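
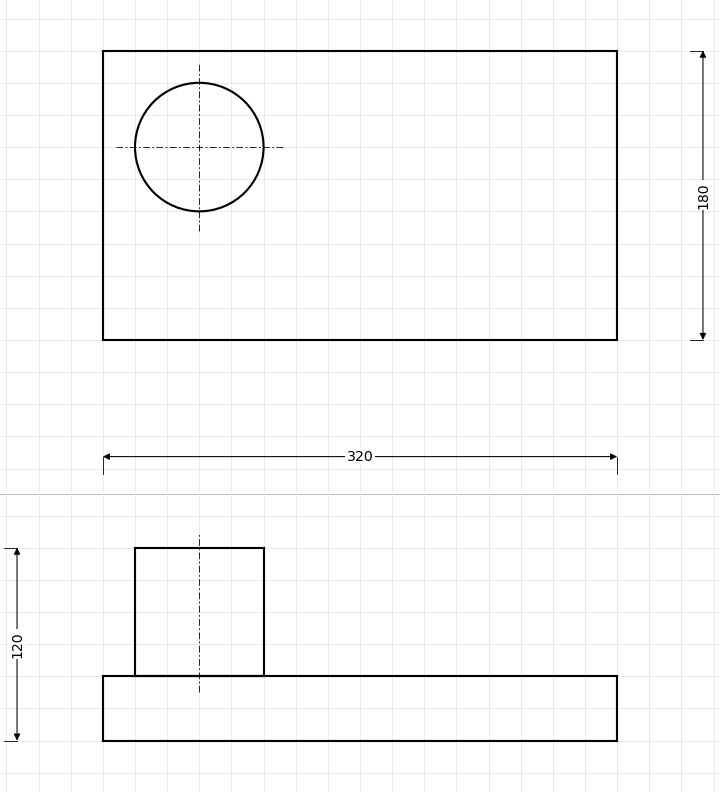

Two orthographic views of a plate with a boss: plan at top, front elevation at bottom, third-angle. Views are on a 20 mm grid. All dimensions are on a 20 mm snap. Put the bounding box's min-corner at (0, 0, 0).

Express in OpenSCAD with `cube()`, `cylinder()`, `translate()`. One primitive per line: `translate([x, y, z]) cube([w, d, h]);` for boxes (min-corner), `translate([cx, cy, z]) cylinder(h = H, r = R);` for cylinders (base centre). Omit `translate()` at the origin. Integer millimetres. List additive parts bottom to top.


cube([320, 180, 40]);
translate([60, 120, 40]) cylinder(h = 80, r = 40);


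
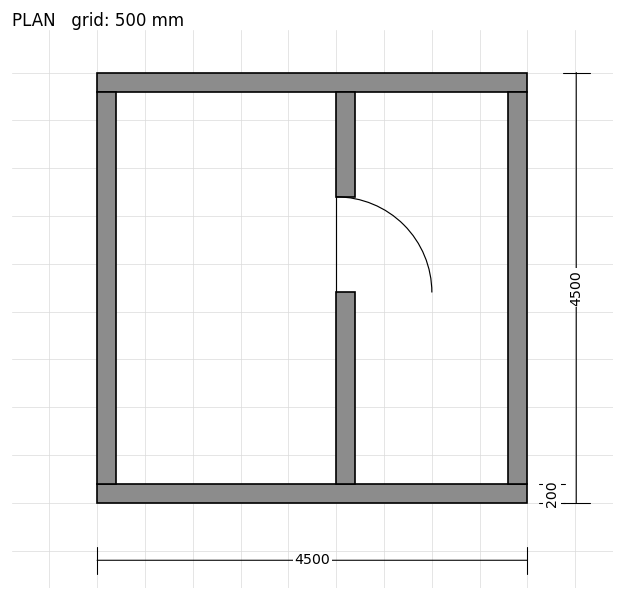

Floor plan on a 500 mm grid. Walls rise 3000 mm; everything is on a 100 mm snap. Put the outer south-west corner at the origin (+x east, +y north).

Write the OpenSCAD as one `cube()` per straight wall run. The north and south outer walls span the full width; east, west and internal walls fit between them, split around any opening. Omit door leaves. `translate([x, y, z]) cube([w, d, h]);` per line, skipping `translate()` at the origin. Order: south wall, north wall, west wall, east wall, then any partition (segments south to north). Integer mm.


cube([4500, 200, 3000]);
translate([0, 4300, 0]) cube([4500, 200, 3000]);
translate([0, 200, 0]) cube([200, 4100, 3000]);
translate([4300, 200, 0]) cube([200, 4100, 3000]);
translate([2500, 200, 0]) cube([200, 2000, 3000]);
translate([2500, 3200, 0]) cube([200, 1100, 3000]);


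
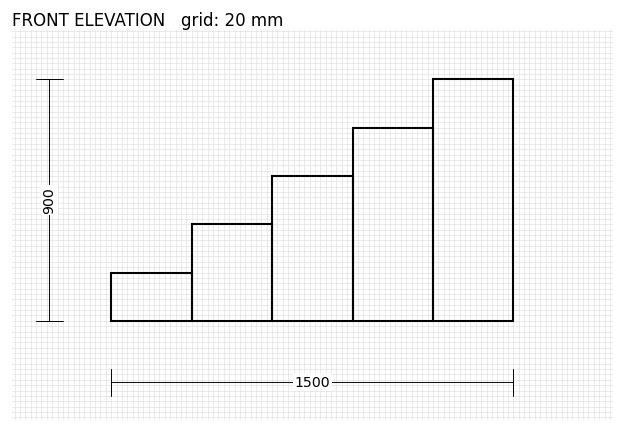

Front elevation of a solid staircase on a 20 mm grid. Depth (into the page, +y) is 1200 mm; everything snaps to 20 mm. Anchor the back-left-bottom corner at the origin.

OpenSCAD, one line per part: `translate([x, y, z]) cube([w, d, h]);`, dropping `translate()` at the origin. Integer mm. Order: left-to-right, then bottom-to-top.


cube([300, 1200, 180]);
translate([300, 0, 0]) cube([300, 1200, 360]);
translate([600, 0, 0]) cube([300, 1200, 540]);
translate([900, 0, 0]) cube([300, 1200, 720]);
translate([1200, 0, 0]) cube([300, 1200, 900]);


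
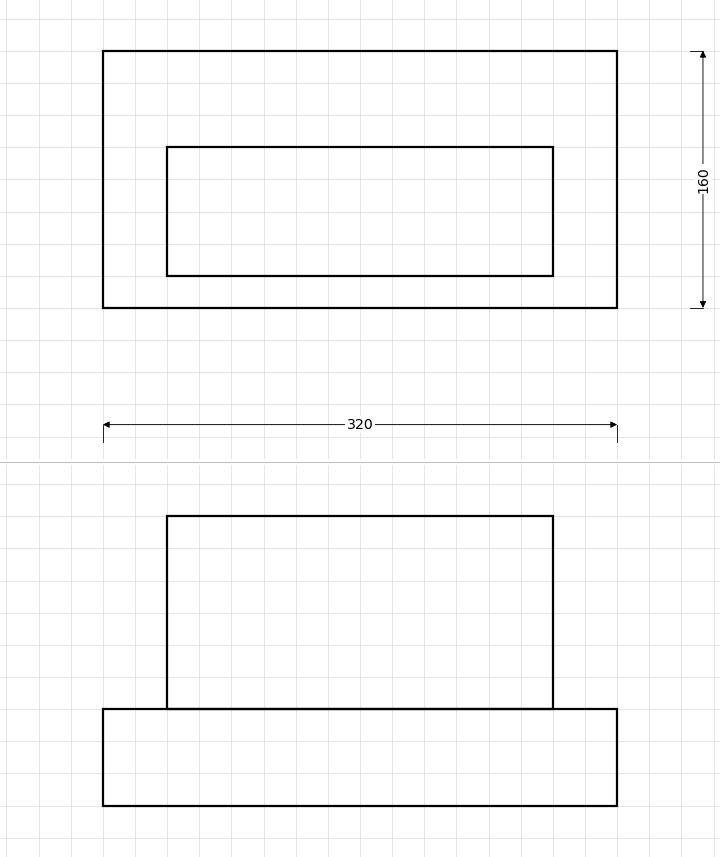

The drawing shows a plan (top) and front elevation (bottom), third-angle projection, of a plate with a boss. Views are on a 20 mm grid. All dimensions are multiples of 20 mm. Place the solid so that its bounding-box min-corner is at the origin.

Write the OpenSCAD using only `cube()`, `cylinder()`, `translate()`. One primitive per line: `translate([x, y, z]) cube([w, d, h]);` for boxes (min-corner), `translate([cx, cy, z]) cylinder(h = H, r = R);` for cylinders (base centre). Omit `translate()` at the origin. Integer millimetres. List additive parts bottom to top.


cube([320, 160, 60]);
translate([40, 20, 60]) cube([240, 80, 120]);


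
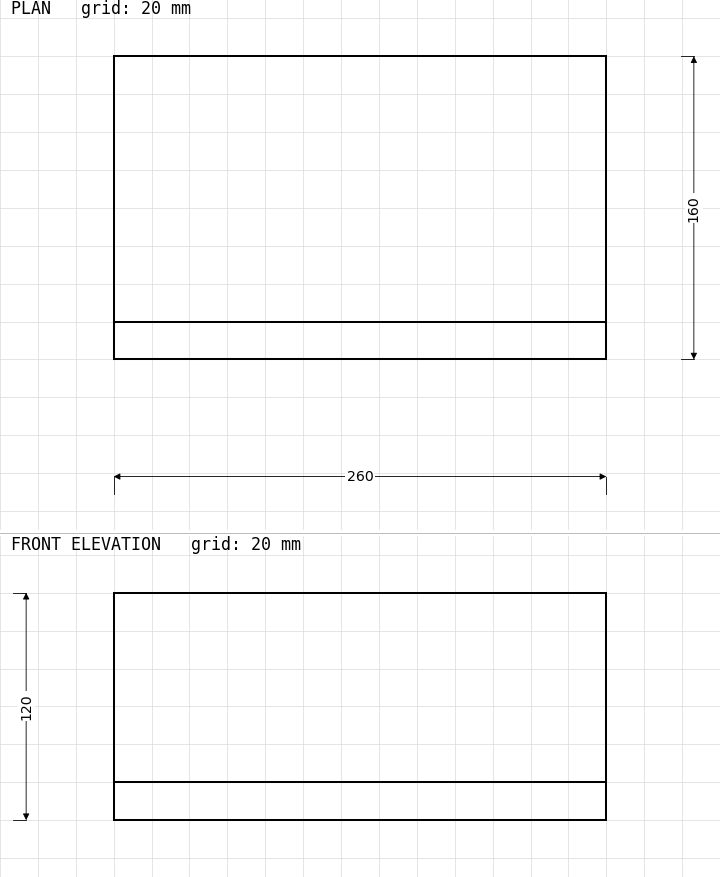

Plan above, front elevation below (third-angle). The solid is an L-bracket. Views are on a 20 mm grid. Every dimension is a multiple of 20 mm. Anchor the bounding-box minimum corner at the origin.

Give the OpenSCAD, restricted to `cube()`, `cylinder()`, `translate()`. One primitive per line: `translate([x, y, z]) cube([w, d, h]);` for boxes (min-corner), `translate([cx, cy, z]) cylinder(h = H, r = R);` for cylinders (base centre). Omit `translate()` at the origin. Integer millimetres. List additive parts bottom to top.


cube([260, 160, 20]);
translate([0, 0, 20]) cube([260, 20, 100]);


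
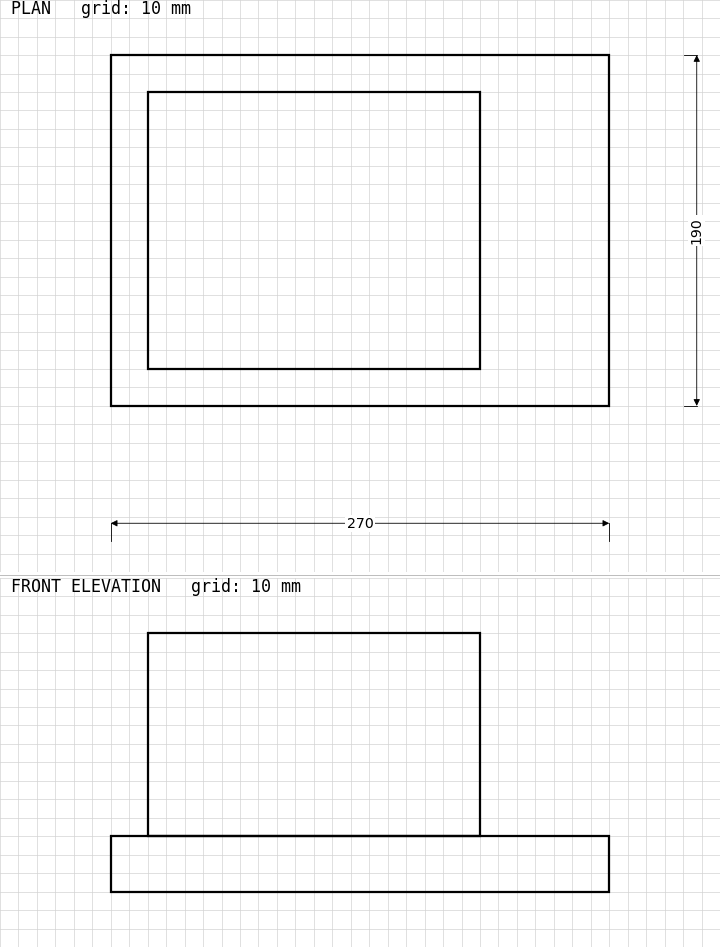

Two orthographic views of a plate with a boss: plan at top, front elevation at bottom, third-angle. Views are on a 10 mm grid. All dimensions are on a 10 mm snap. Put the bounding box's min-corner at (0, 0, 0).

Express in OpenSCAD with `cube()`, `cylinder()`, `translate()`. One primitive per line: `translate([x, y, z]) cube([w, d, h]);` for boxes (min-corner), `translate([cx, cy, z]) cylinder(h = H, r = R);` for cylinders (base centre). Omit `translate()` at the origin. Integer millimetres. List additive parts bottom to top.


cube([270, 190, 30]);
translate([20, 20, 30]) cube([180, 150, 110]);


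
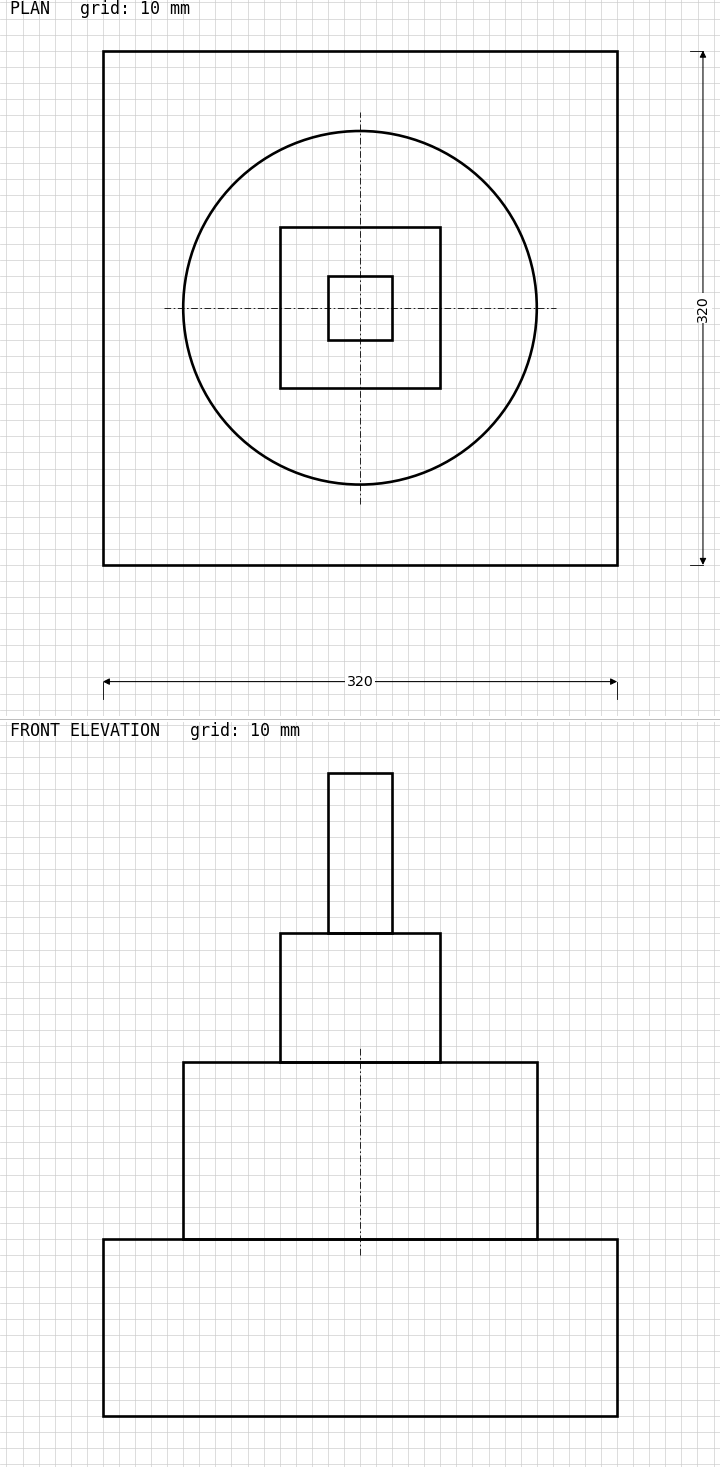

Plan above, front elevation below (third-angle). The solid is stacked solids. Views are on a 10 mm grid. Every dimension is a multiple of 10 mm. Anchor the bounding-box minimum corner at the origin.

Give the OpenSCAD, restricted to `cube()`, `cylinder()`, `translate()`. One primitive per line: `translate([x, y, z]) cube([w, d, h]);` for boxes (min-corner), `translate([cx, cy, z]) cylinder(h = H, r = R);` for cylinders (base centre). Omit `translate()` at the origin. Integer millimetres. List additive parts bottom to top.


cube([320, 320, 110]);
translate([160, 160, 110]) cylinder(h = 110, r = 110);
translate([110, 110, 220]) cube([100, 100, 80]);
translate([140, 140, 300]) cube([40, 40, 100]);


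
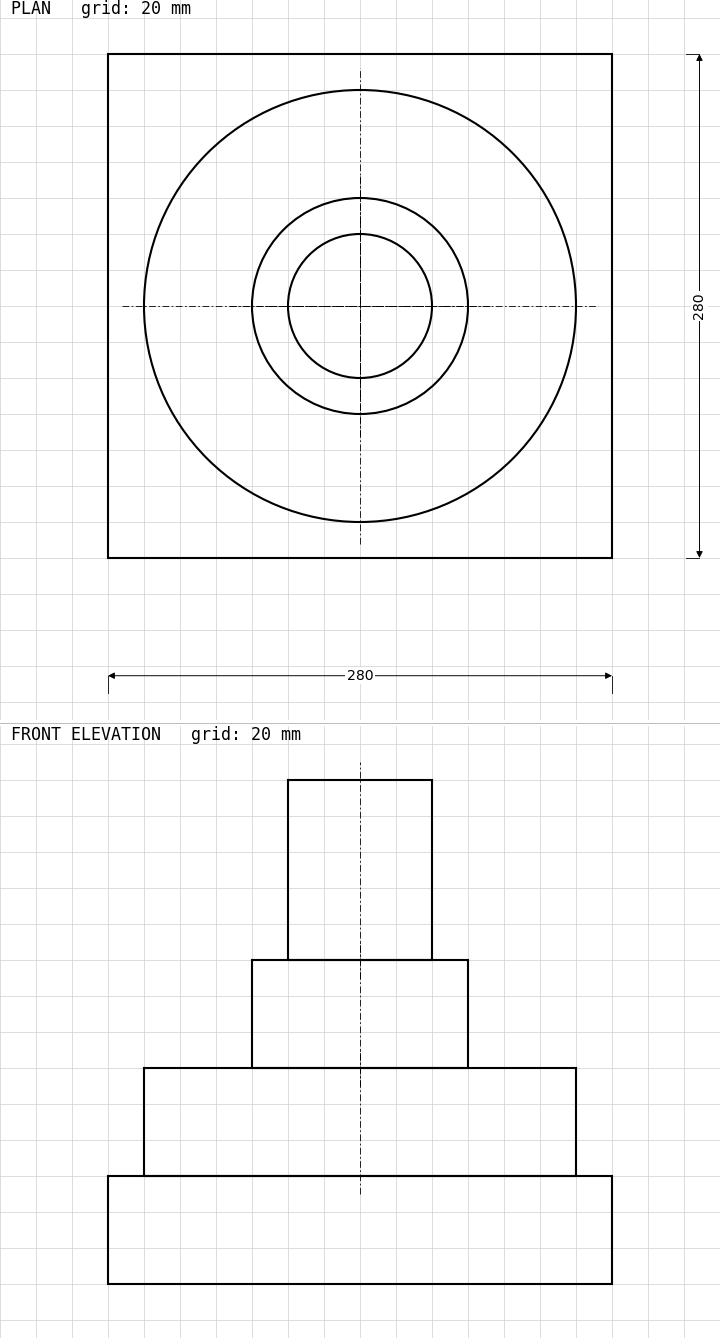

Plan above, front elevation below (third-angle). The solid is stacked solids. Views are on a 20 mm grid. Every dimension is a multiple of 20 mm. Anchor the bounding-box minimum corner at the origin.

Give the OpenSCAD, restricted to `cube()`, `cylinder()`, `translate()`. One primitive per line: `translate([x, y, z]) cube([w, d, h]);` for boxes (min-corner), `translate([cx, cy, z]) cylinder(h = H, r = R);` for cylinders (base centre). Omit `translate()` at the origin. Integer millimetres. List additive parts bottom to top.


cube([280, 280, 60]);
translate([140, 140, 60]) cylinder(h = 60, r = 120);
translate([140, 140, 120]) cylinder(h = 60, r = 60);
translate([140, 140, 180]) cylinder(h = 100, r = 40);


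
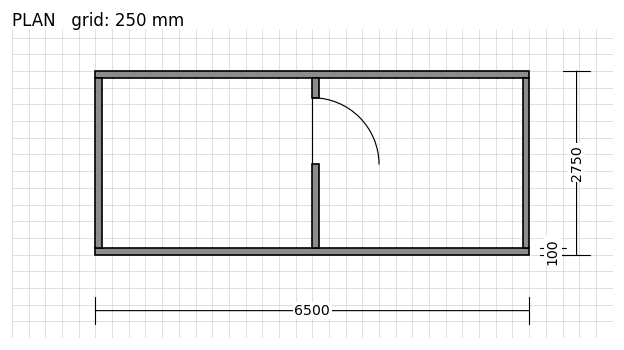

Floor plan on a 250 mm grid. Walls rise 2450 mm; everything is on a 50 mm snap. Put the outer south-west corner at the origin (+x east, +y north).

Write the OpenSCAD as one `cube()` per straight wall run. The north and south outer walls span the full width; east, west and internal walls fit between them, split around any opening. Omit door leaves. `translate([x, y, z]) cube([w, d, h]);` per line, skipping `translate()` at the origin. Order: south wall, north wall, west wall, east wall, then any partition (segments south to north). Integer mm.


cube([6500, 100, 2450]);
translate([0, 2650, 0]) cube([6500, 100, 2450]);
translate([0, 100, 0]) cube([100, 2550, 2450]);
translate([6400, 100, 0]) cube([100, 2550, 2450]);
translate([3250, 100, 0]) cube([100, 1250, 2450]);
translate([3250, 2350, 0]) cube([100, 300, 2450]);


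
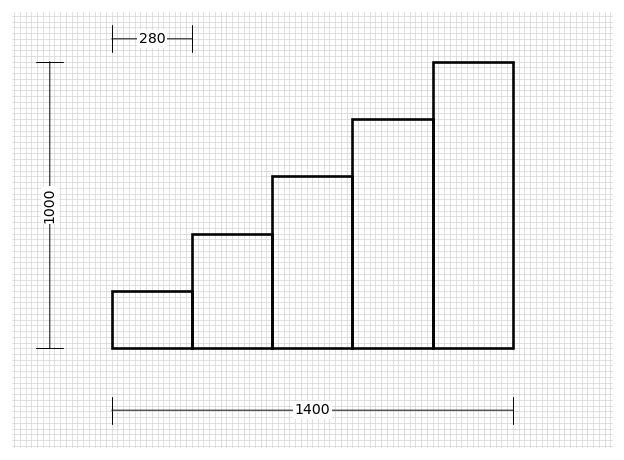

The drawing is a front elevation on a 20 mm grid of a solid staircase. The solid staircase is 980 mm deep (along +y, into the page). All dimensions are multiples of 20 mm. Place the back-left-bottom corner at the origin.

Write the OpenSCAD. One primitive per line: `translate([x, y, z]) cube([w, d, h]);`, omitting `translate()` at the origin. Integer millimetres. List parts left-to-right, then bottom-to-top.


cube([280, 980, 200]);
translate([280, 0, 0]) cube([280, 980, 400]);
translate([560, 0, 0]) cube([280, 980, 600]);
translate([840, 0, 0]) cube([280, 980, 800]);
translate([1120, 0, 0]) cube([280, 980, 1000]);


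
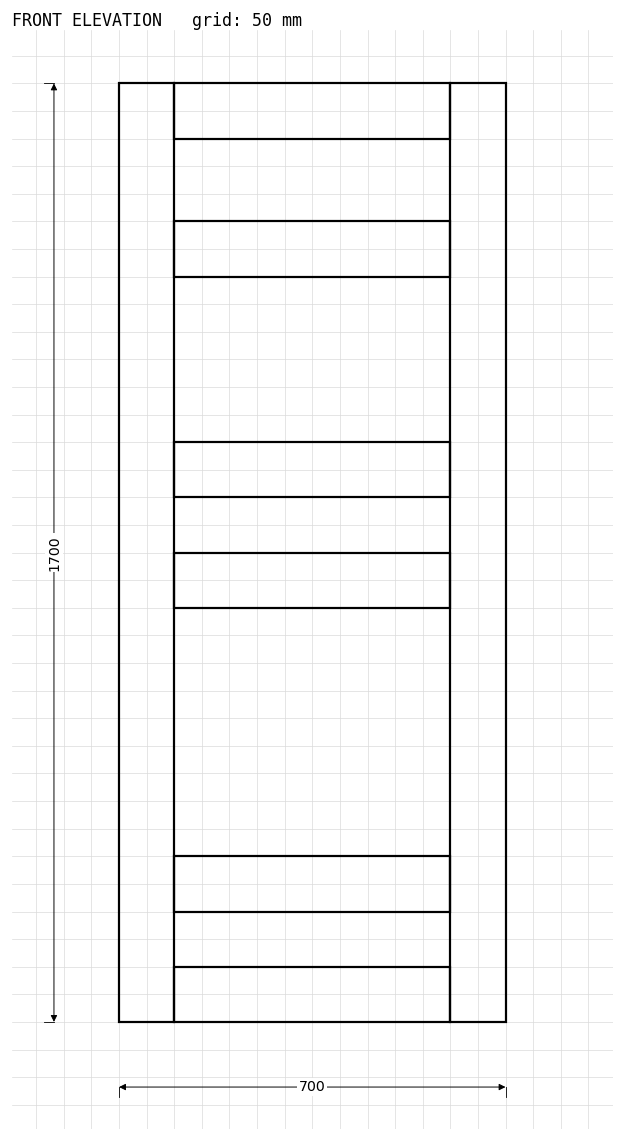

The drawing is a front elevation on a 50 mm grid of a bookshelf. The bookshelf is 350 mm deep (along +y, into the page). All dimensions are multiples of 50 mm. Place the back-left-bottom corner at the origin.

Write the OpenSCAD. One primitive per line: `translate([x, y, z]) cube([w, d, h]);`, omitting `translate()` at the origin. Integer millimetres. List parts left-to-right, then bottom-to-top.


cube([100, 350, 1700]);
translate([100, 0, 0]) cube([500, 350, 100]);
translate([100, 0, 200]) cube([500, 350, 100]);
translate([100, 0, 750]) cube([500, 350, 100]);
translate([100, 0, 950]) cube([500, 350, 100]);
translate([100, 0, 1350]) cube([500, 350, 100]);
translate([100, 0, 1600]) cube([500, 350, 100]);
translate([600, 0, 0]) cube([100, 350, 1700]);


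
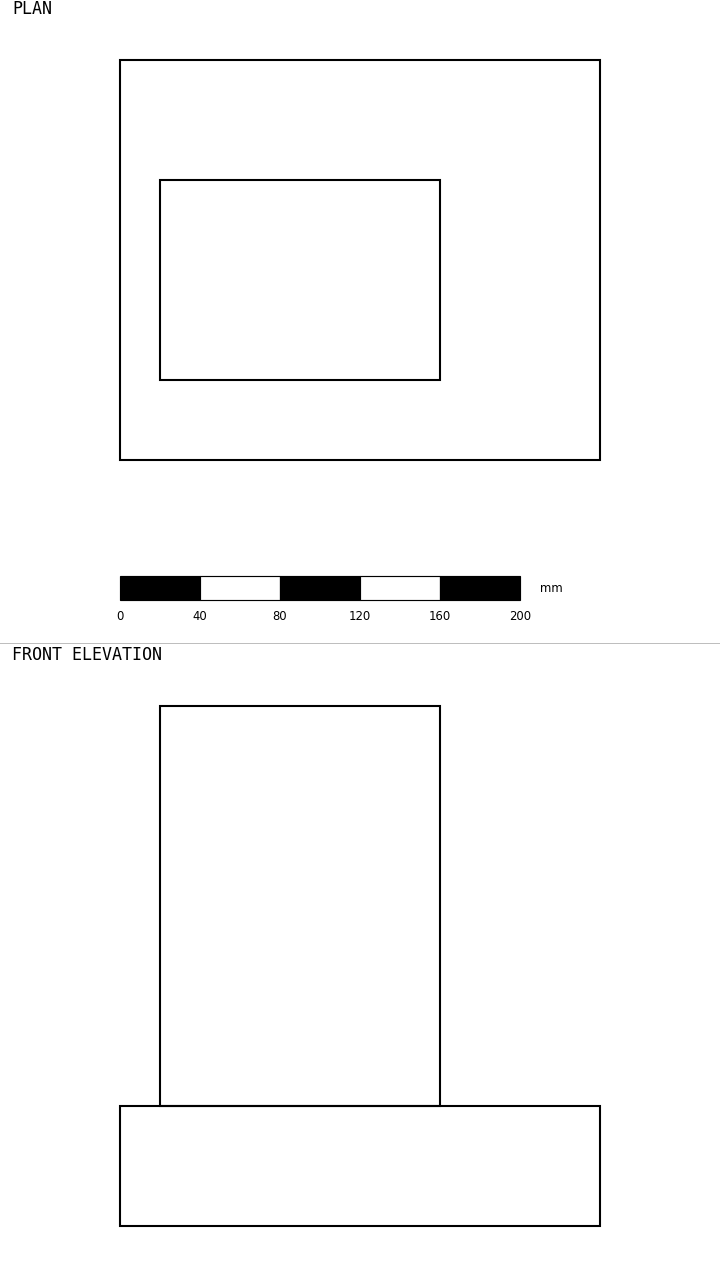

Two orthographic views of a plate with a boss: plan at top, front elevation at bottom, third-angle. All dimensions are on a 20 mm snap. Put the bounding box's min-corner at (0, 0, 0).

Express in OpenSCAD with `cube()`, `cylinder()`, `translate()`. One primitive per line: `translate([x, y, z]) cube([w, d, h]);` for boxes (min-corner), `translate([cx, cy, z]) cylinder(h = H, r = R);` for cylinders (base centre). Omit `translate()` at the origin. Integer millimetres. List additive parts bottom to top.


cube([240, 200, 60]);
translate([20, 40, 60]) cube([140, 100, 200]);


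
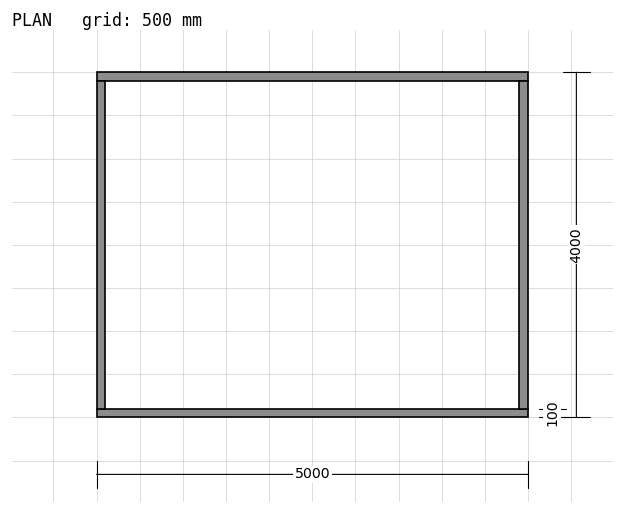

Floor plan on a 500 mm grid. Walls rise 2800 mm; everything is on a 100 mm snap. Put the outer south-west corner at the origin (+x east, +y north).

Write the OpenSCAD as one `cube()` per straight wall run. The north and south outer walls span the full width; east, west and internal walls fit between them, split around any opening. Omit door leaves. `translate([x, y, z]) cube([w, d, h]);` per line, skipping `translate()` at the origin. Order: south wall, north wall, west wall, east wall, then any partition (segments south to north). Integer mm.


cube([5000, 100, 2800]);
translate([0, 3900, 0]) cube([5000, 100, 2800]);
translate([0, 100, 0]) cube([100, 3800, 2800]);
translate([4900, 100, 0]) cube([100, 3800, 2800]);


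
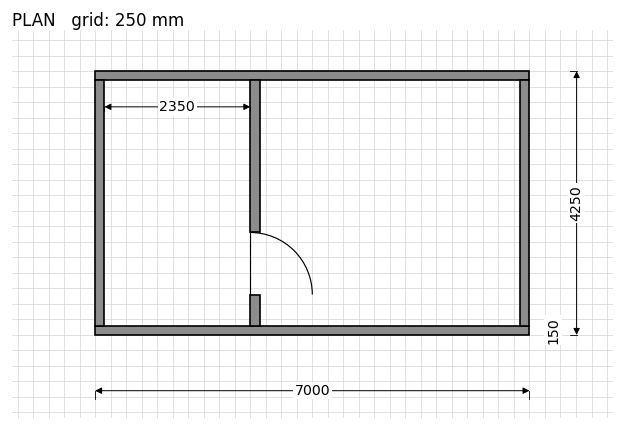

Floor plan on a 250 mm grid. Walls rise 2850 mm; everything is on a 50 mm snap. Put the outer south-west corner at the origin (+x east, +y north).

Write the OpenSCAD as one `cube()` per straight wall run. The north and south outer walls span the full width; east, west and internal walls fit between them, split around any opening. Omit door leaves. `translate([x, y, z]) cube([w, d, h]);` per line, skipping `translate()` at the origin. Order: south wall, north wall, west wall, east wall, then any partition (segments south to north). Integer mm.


cube([7000, 150, 2850]);
translate([0, 4100, 0]) cube([7000, 150, 2850]);
translate([0, 150, 0]) cube([150, 3950, 2850]);
translate([6850, 150, 0]) cube([150, 3950, 2850]);
translate([2500, 150, 0]) cube([150, 500, 2850]);
translate([2500, 1650, 0]) cube([150, 2450, 2850]);


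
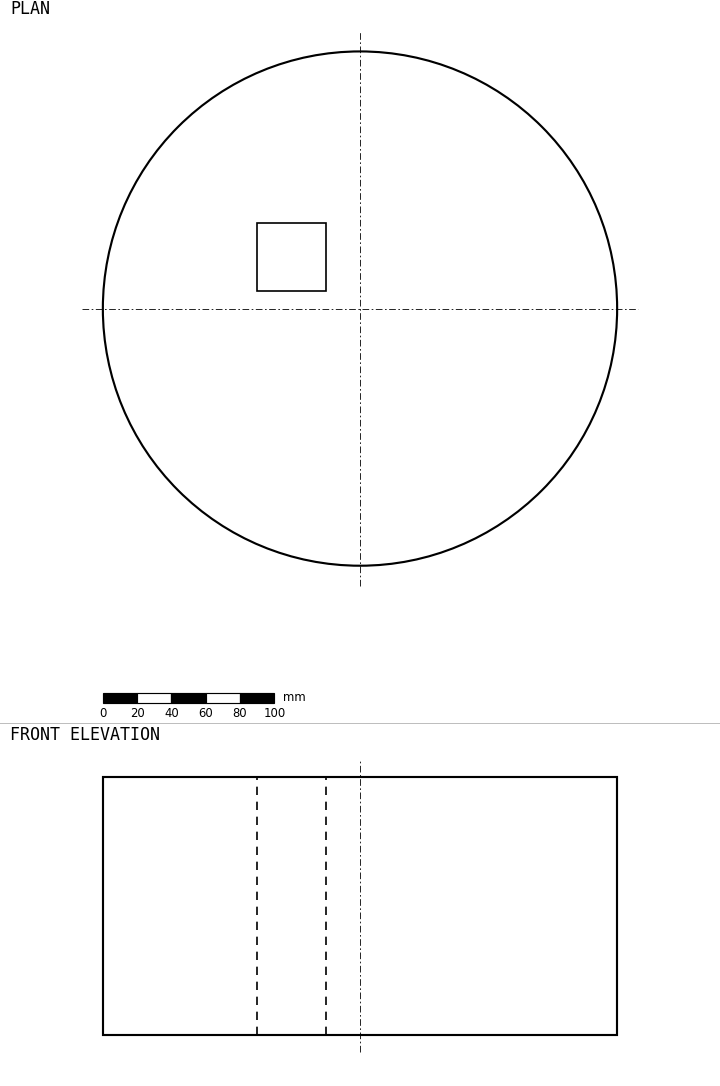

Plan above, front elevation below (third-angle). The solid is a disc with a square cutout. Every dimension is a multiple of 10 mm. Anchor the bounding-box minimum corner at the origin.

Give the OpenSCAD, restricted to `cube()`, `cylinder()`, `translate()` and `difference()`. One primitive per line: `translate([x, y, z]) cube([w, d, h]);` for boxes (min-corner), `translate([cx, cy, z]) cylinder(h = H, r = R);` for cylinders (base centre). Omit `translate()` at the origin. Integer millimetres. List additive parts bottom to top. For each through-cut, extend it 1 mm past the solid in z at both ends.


difference() {
  translate([150, 150, 0]) cylinder(h = 150, r = 150);
  translate([90, 160, -1]) cube([40, 40, 152]);
}


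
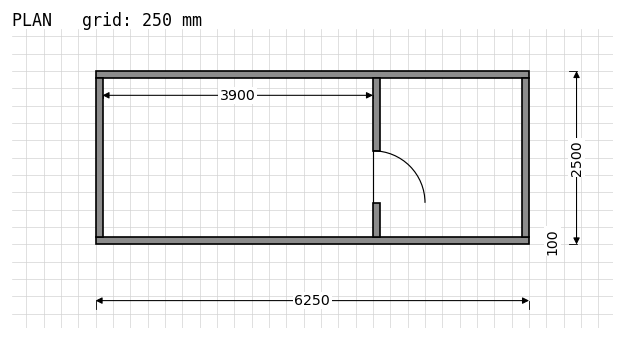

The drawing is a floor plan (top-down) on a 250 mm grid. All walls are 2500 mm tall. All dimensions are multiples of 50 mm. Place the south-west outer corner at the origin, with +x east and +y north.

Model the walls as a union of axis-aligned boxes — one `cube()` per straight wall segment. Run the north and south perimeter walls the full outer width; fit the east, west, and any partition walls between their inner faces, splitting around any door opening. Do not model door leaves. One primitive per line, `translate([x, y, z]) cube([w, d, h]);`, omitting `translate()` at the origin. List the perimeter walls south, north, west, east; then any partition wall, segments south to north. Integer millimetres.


cube([6250, 100, 2500]);
translate([0, 2400, 0]) cube([6250, 100, 2500]);
translate([0, 100, 0]) cube([100, 2300, 2500]);
translate([6150, 100, 0]) cube([100, 2300, 2500]);
translate([4000, 100, 0]) cube([100, 500, 2500]);
translate([4000, 1350, 0]) cube([100, 1050, 2500]);


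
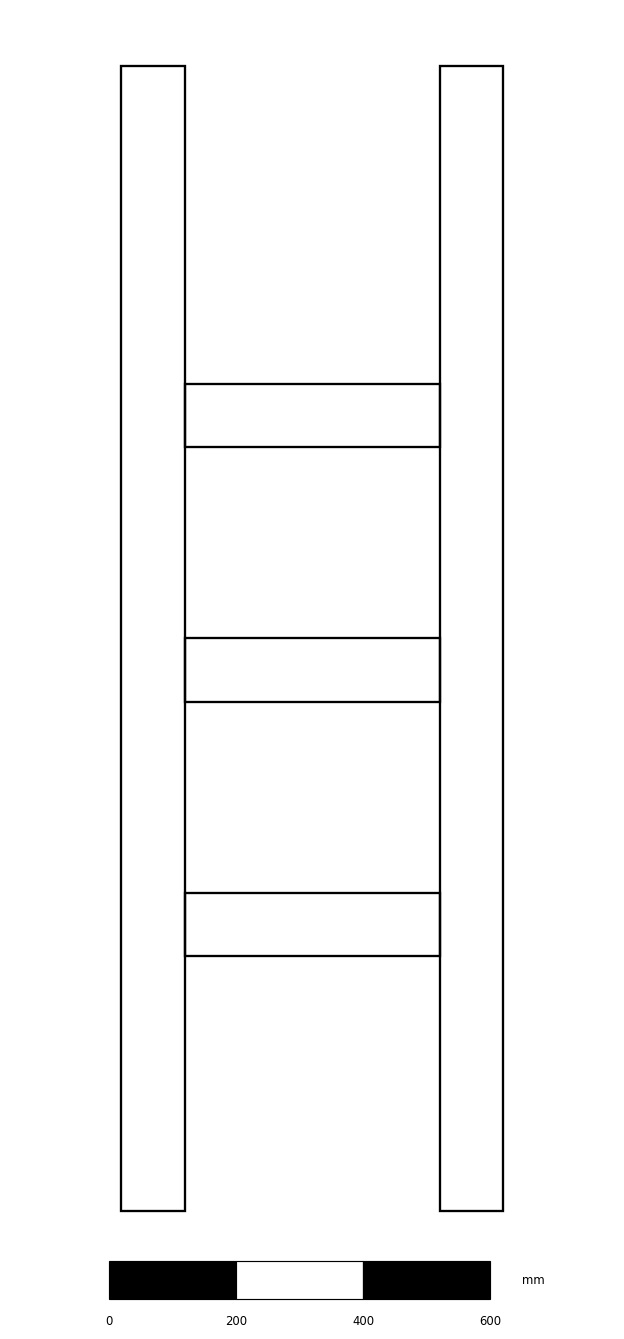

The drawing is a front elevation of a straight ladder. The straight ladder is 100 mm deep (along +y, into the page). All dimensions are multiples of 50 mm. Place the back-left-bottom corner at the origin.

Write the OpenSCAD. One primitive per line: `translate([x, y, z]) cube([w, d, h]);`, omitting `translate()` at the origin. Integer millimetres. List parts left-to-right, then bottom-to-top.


cube([100, 100, 1800]);
translate([100, 0, 400]) cube([400, 100, 100]);
translate([100, 0, 800]) cube([400, 100, 100]);
translate([100, 0, 1200]) cube([400, 100, 100]);
translate([500, 0, 0]) cube([100, 100, 1800]);


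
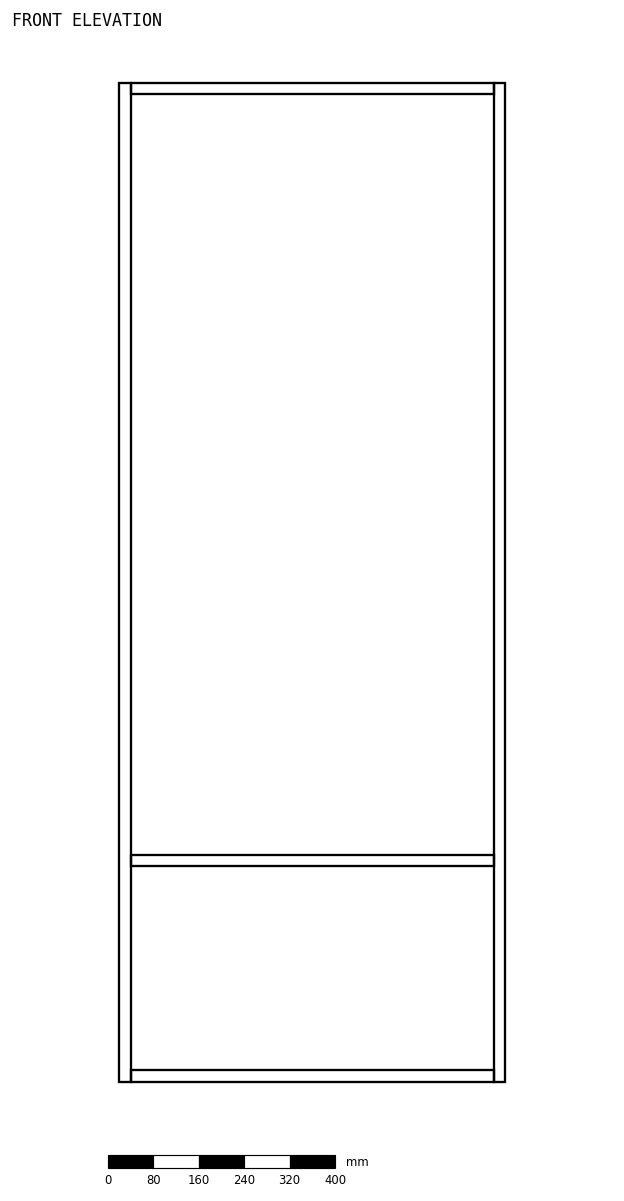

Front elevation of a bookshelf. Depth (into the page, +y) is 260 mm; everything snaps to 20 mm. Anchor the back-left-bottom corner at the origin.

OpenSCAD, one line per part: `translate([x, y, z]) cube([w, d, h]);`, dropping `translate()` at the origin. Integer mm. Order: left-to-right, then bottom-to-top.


cube([20, 260, 1760]);
translate([20, 0, 0]) cube([640, 260, 20]);
translate([20, 0, 380]) cube([640, 260, 20]);
translate([20, 0, 1740]) cube([640, 260, 20]);
translate([660, 0, 0]) cube([20, 260, 1760]);


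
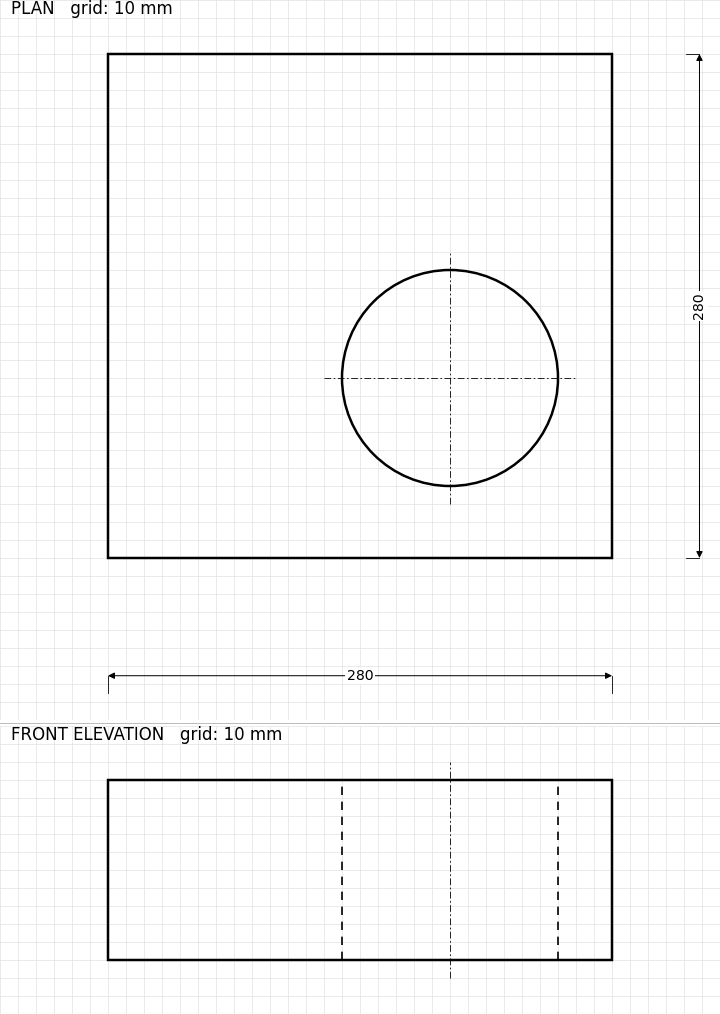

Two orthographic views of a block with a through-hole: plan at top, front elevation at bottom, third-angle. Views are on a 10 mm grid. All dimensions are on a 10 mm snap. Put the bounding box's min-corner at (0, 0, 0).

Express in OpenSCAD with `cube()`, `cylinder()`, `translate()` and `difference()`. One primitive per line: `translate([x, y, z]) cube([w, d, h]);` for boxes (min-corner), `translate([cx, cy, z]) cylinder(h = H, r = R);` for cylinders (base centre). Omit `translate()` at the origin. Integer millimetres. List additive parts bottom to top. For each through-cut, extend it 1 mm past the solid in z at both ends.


difference() {
  cube([280, 280, 100]);
  translate([190, 100, -1]) cylinder(h = 102, r = 60);
}


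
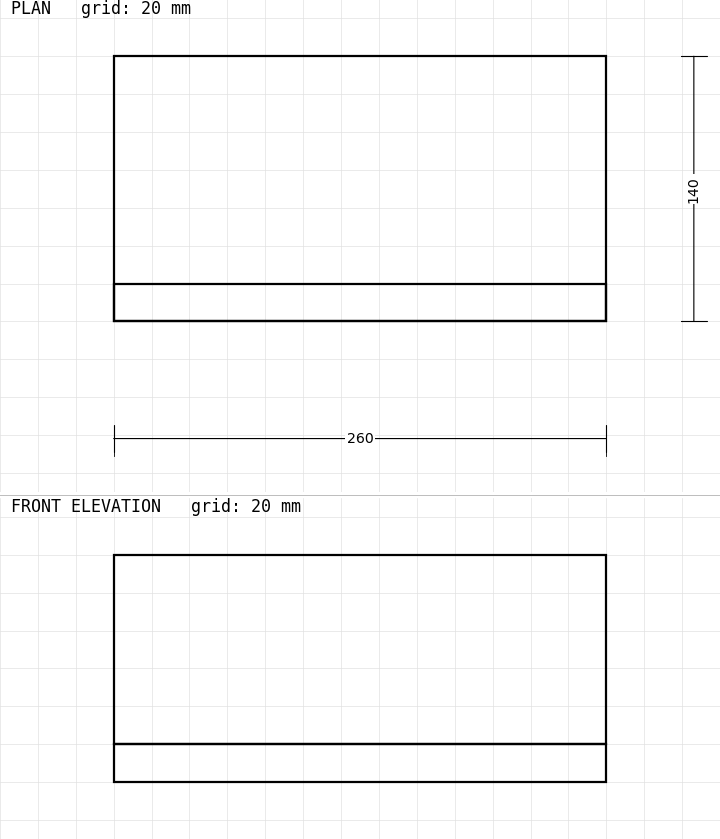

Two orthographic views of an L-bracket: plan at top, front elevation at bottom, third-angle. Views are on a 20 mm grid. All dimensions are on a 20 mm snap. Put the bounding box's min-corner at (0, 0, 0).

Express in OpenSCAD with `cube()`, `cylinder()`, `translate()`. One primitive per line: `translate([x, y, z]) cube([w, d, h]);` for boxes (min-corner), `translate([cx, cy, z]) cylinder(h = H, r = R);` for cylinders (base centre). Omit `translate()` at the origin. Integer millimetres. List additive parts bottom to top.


cube([260, 140, 20]);
translate([0, 0, 20]) cube([260, 20, 100]);


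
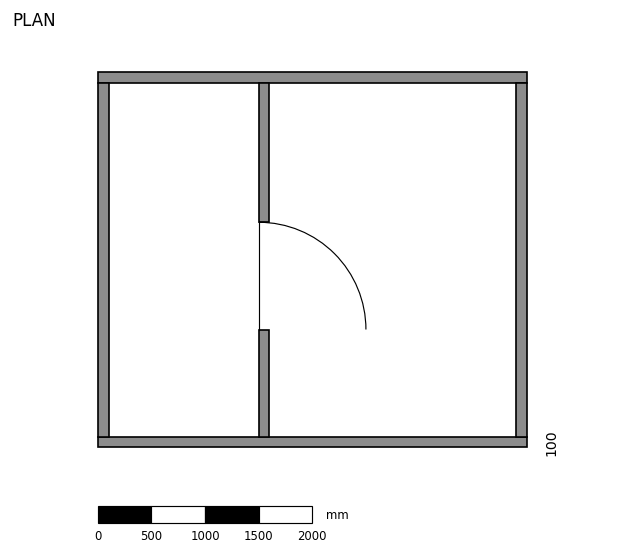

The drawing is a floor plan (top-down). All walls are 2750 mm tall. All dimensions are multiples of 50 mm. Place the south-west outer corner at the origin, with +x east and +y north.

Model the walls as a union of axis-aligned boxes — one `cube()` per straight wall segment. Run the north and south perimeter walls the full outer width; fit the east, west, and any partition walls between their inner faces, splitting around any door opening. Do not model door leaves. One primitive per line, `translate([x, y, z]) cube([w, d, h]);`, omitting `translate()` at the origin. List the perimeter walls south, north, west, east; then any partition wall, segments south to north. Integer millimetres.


cube([4000, 100, 2750]);
translate([0, 3400, 0]) cube([4000, 100, 2750]);
translate([0, 100, 0]) cube([100, 3300, 2750]);
translate([3900, 100, 0]) cube([100, 3300, 2750]);
translate([1500, 100, 0]) cube([100, 1000, 2750]);
translate([1500, 2100, 0]) cube([100, 1300, 2750]);


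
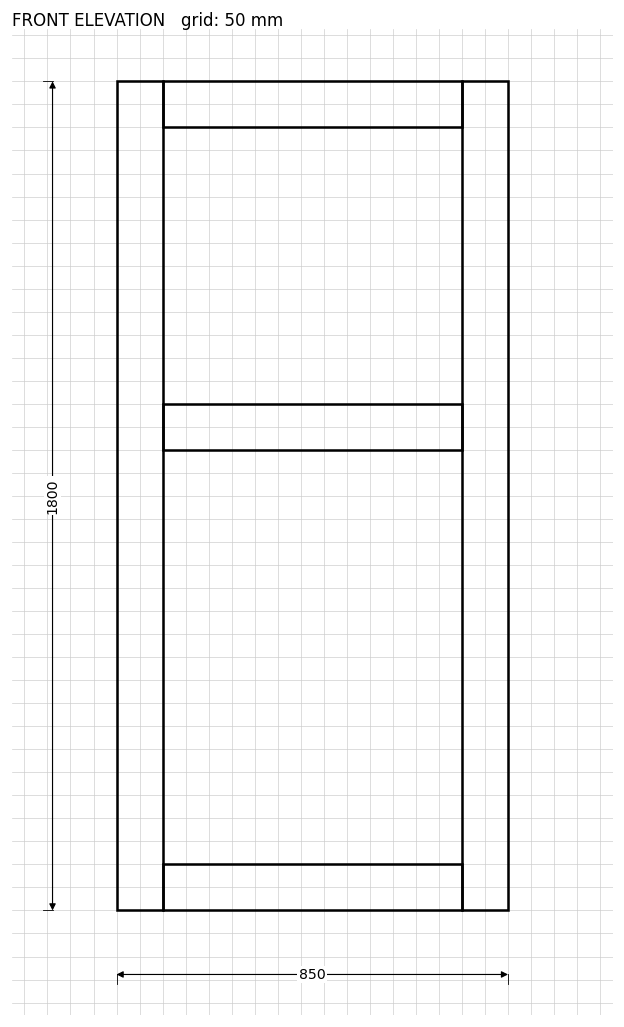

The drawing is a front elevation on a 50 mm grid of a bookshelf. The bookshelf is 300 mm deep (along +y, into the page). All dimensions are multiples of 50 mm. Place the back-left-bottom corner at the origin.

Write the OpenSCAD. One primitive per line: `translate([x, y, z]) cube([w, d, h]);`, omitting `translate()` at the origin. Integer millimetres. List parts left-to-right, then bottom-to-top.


cube([100, 300, 1800]);
translate([100, 0, 0]) cube([650, 300, 100]);
translate([100, 0, 1000]) cube([650, 300, 100]);
translate([100, 0, 1700]) cube([650, 300, 100]);
translate([750, 0, 0]) cube([100, 300, 1800]);


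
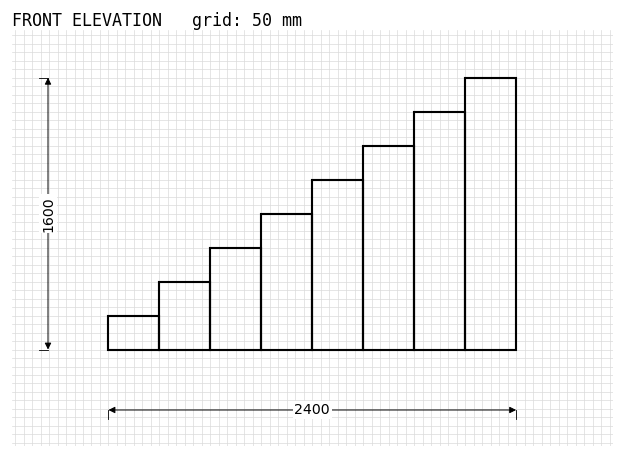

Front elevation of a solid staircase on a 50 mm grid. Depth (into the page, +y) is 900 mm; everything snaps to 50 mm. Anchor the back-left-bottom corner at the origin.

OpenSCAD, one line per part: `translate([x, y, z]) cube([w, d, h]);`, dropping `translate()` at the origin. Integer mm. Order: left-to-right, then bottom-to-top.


cube([300, 900, 200]);
translate([300, 0, 0]) cube([300, 900, 400]);
translate([600, 0, 0]) cube([300, 900, 600]);
translate([900, 0, 0]) cube([300, 900, 800]);
translate([1200, 0, 0]) cube([300, 900, 1000]);
translate([1500, 0, 0]) cube([300, 900, 1200]);
translate([1800, 0, 0]) cube([300, 900, 1400]);
translate([2100, 0, 0]) cube([300, 900, 1600]);


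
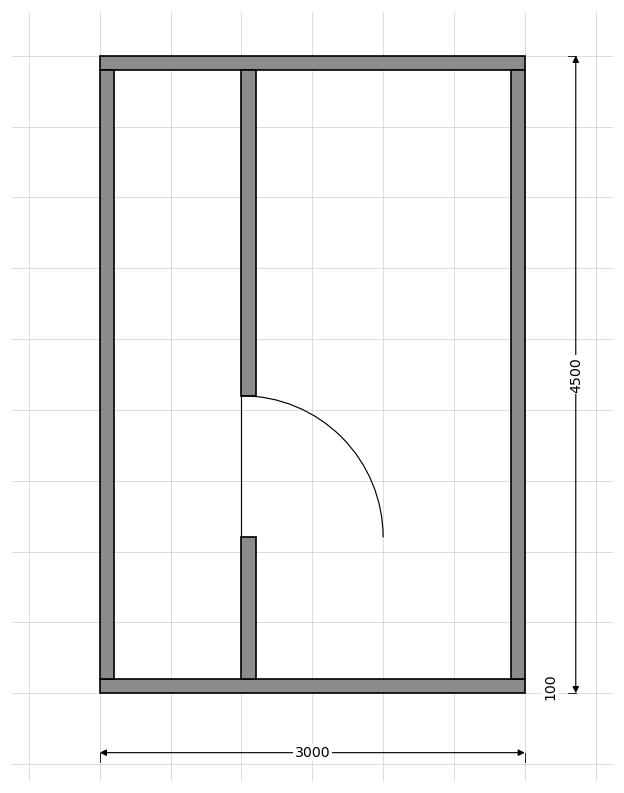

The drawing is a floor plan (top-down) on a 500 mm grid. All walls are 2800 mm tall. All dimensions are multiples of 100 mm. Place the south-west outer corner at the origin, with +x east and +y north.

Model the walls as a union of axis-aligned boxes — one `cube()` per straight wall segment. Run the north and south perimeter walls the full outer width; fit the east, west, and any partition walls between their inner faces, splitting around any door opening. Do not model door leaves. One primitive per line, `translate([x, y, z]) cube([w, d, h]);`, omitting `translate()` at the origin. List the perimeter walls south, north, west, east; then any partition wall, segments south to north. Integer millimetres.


cube([3000, 100, 2800]);
translate([0, 4400, 0]) cube([3000, 100, 2800]);
translate([0, 100, 0]) cube([100, 4300, 2800]);
translate([2900, 100, 0]) cube([100, 4300, 2800]);
translate([1000, 100, 0]) cube([100, 1000, 2800]);
translate([1000, 2100, 0]) cube([100, 2300, 2800]);


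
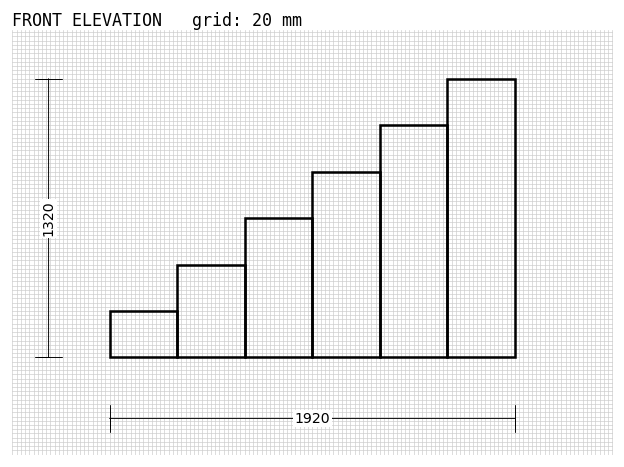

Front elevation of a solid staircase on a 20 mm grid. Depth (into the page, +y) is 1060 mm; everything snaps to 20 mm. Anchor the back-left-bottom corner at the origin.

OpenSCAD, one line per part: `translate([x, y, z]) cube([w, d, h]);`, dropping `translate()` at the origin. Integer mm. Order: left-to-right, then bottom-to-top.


cube([320, 1060, 220]);
translate([320, 0, 0]) cube([320, 1060, 440]);
translate([640, 0, 0]) cube([320, 1060, 660]);
translate([960, 0, 0]) cube([320, 1060, 880]);
translate([1280, 0, 0]) cube([320, 1060, 1100]);
translate([1600, 0, 0]) cube([320, 1060, 1320]);


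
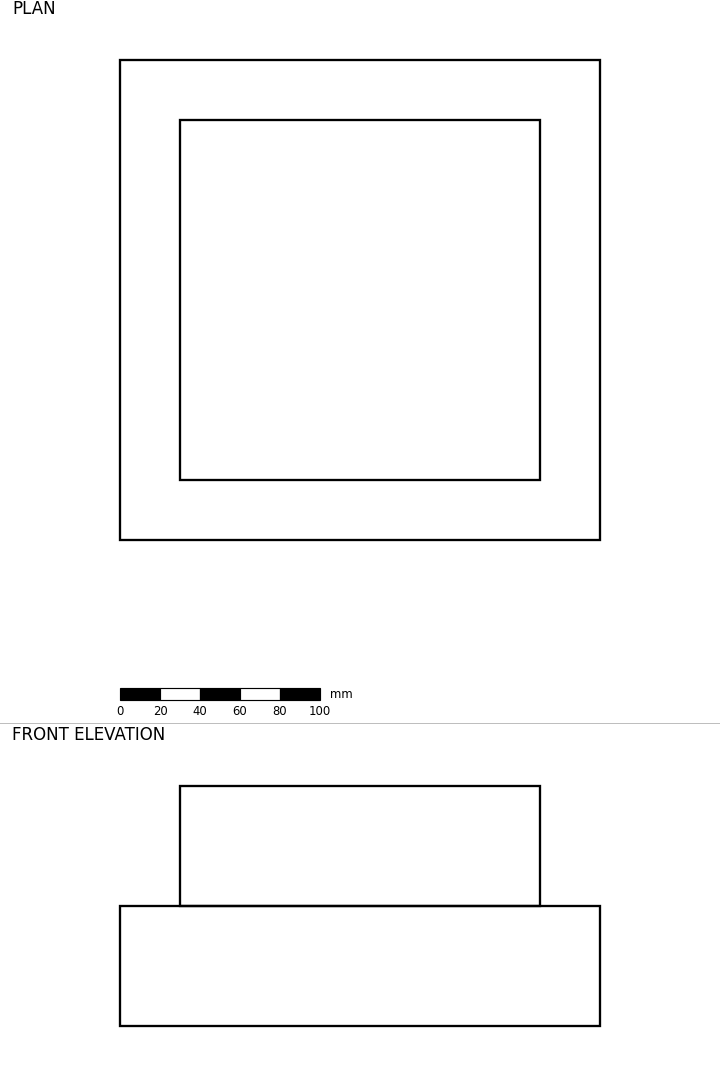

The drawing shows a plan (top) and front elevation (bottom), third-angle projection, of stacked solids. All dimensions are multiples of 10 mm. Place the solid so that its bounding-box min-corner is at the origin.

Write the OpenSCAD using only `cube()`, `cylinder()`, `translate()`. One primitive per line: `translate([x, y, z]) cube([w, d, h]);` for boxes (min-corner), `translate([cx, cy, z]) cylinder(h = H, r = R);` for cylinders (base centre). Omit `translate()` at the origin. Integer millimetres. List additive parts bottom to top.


cube([240, 240, 60]);
translate([30, 30, 60]) cube([180, 180, 60]);


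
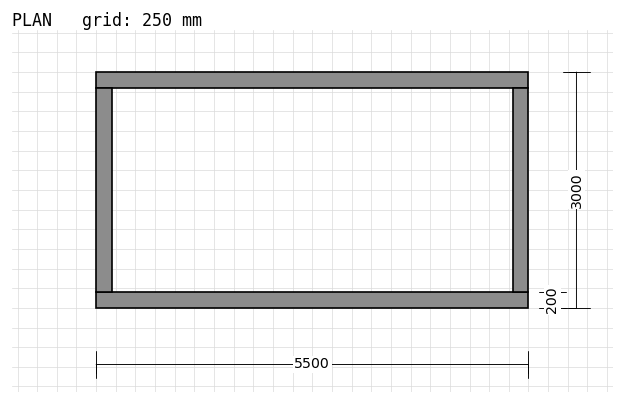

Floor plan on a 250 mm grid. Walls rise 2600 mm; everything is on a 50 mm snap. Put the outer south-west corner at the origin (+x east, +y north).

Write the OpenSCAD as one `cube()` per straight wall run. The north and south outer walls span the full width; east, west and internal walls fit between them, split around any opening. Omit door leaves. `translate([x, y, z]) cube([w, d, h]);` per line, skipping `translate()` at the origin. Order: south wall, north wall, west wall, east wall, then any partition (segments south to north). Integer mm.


cube([5500, 200, 2600]);
translate([0, 2800, 0]) cube([5500, 200, 2600]);
translate([0, 200, 0]) cube([200, 2600, 2600]);
translate([5300, 200, 0]) cube([200, 2600, 2600]);


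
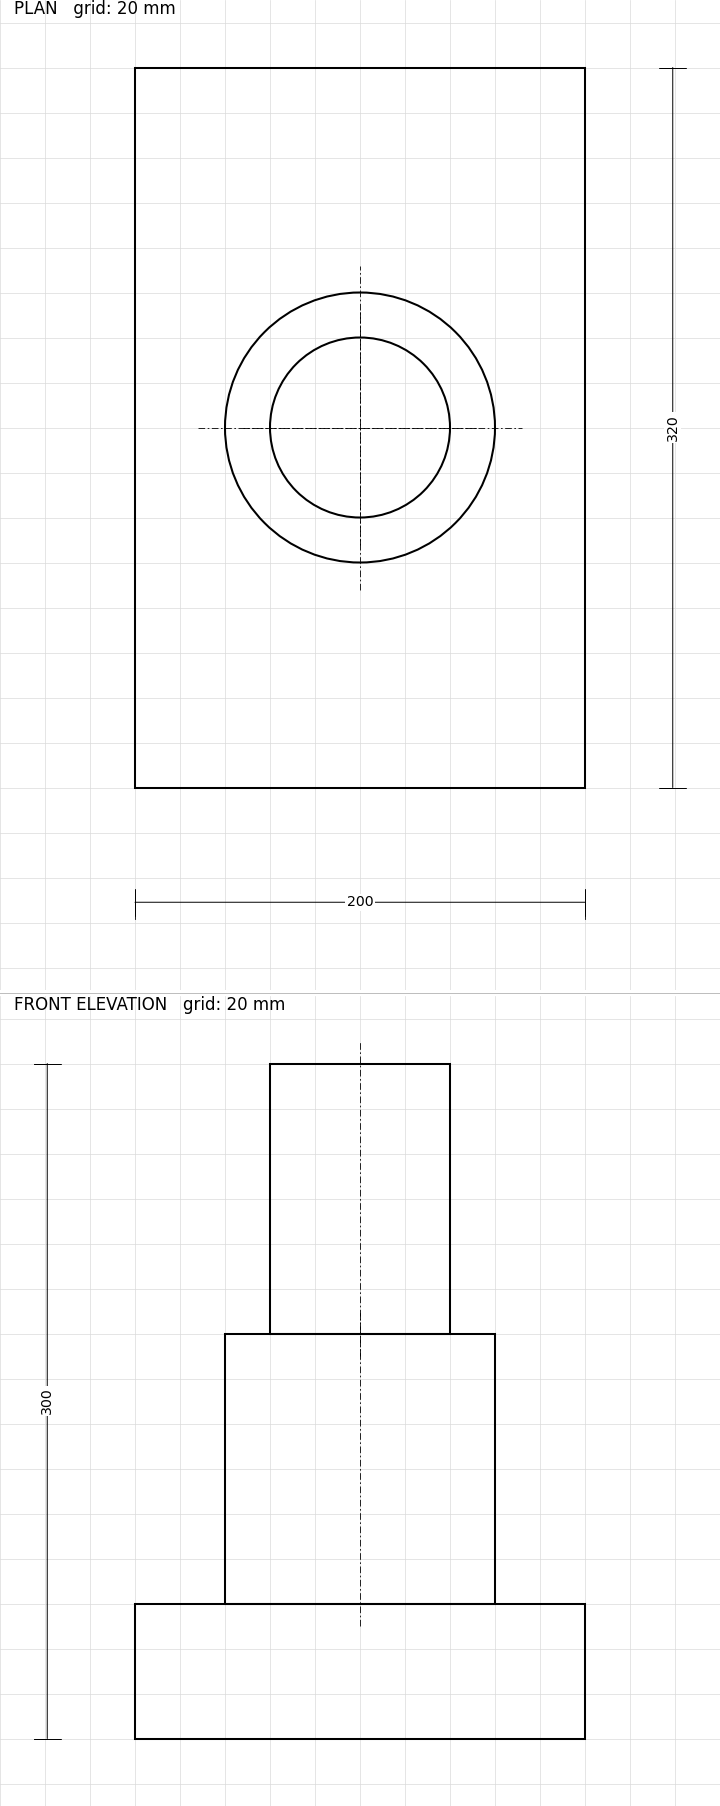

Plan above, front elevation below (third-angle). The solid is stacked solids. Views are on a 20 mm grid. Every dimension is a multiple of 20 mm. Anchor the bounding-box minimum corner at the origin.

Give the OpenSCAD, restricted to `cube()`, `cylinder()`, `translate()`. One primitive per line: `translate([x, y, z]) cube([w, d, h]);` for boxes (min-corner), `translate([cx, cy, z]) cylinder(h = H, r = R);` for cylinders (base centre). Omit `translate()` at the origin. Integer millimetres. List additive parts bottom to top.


cube([200, 320, 60]);
translate([100, 160, 60]) cylinder(h = 120, r = 60);
translate([100, 160, 180]) cylinder(h = 120, r = 40);


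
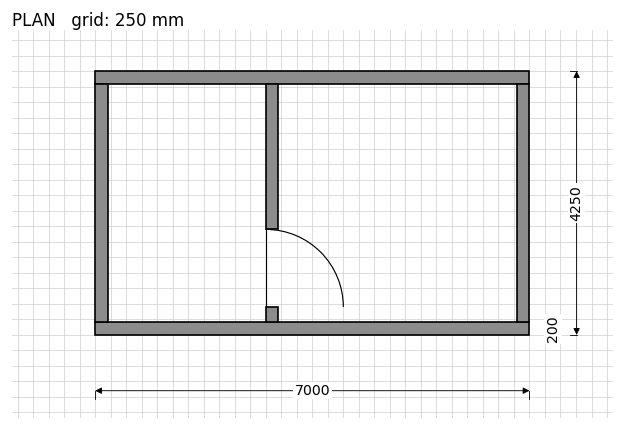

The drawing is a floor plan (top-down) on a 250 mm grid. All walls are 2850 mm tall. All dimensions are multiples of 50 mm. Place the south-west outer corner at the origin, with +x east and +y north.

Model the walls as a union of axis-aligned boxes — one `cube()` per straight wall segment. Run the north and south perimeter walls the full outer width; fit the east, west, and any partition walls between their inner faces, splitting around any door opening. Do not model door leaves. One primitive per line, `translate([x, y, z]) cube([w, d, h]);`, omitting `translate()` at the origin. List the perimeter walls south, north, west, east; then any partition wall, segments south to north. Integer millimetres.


cube([7000, 200, 2850]);
translate([0, 4050, 0]) cube([7000, 200, 2850]);
translate([0, 200, 0]) cube([200, 3850, 2850]);
translate([6800, 200, 0]) cube([200, 3850, 2850]);
translate([2750, 200, 0]) cube([200, 250, 2850]);
translate([2750, 1700, 0]) cube([200, 2350, 2850]);


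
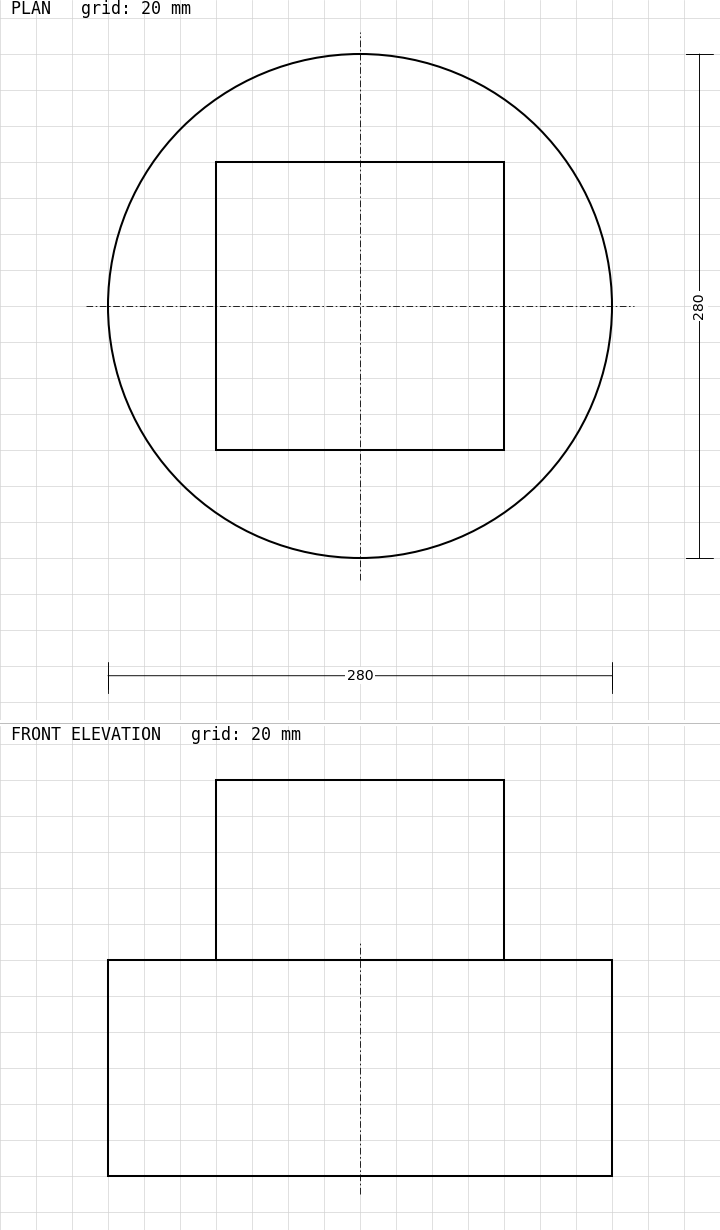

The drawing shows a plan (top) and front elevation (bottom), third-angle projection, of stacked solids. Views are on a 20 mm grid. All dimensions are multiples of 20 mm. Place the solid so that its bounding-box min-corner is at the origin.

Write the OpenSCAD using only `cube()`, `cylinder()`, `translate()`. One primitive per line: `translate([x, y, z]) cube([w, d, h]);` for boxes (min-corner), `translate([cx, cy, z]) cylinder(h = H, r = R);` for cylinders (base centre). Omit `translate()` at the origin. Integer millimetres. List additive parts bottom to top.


translate([140, 140, 0]) cylinder(h = 120, r = 140);
translate([60, 60, 120]) cube([160, 160, 100]);


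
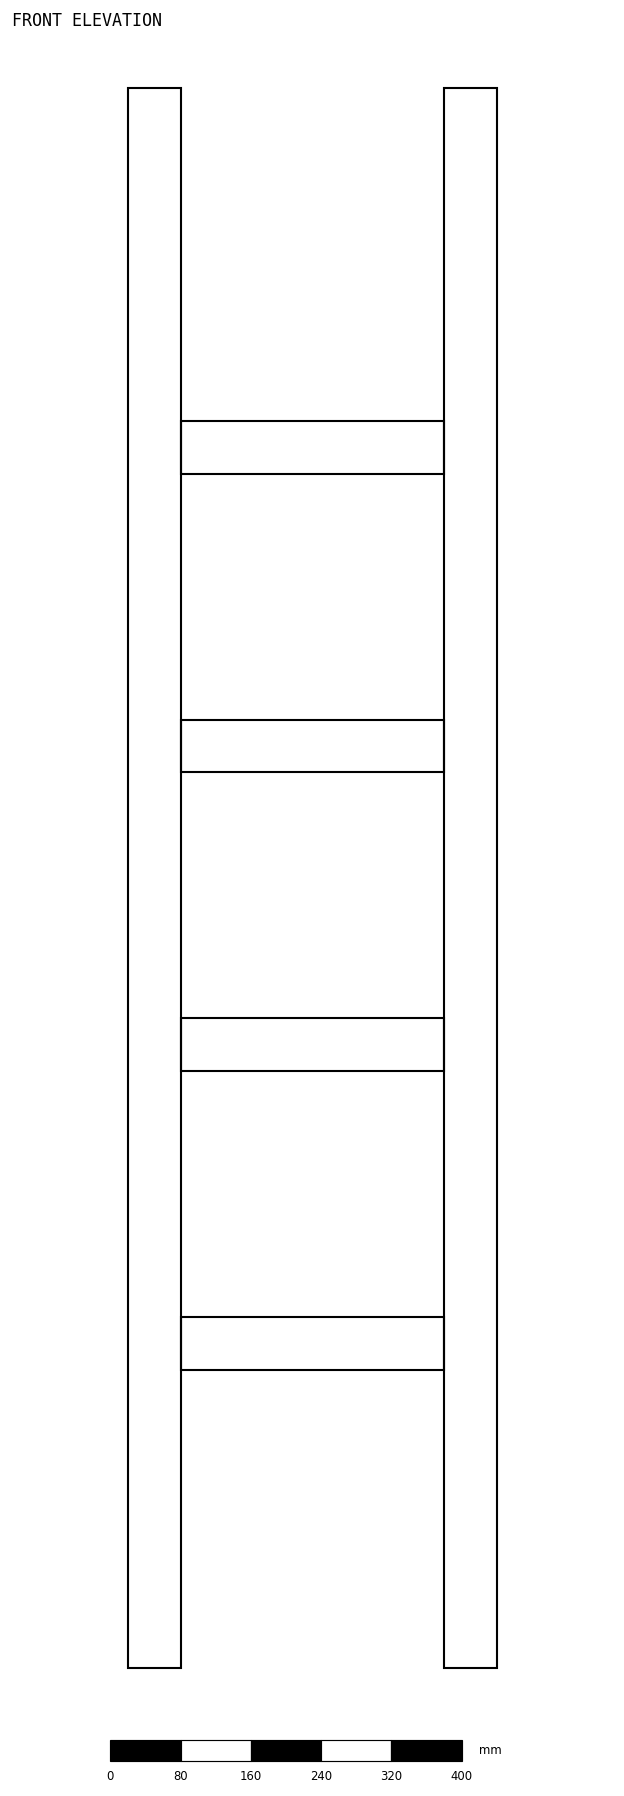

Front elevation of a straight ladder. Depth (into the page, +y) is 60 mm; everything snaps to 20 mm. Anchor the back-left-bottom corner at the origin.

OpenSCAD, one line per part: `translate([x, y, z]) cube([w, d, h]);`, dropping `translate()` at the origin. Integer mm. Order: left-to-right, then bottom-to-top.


cube([60, 60, 1800]);
translate([60, 0, 340]) cube([300, 60, 60]);
translate([60, 0, 680]) cube([300, 60, 60]);
translate([60, 0, 1020]) cube([300, 60, 60]);
translate([60, 0, 1360]) cube([300, 60, 60]);
translate([360, 0, 0]) cube([60, 60, 1800]);


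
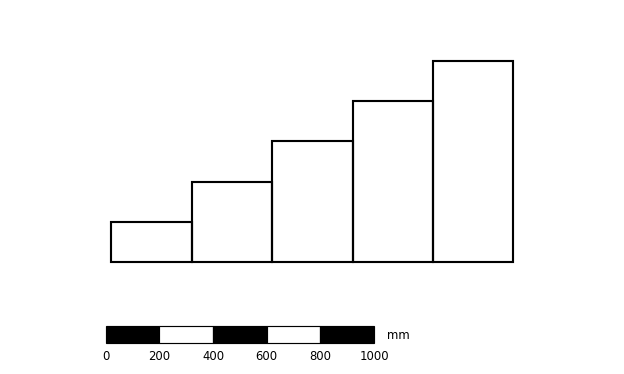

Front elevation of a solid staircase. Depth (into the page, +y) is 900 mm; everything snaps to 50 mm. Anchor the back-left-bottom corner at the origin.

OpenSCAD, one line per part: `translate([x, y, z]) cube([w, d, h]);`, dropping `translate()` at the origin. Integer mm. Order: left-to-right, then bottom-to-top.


cube([300, 900, 150]);
translate([300, 0, 0]) cube([300, 900, 300]);
translate([600, 0, 0]) cube([300, 900, 450]);
translate([900, 0, 0]) cube([300, 900, 600]);
translate([1200, 0, 0]) cube([300, 900, 750]);


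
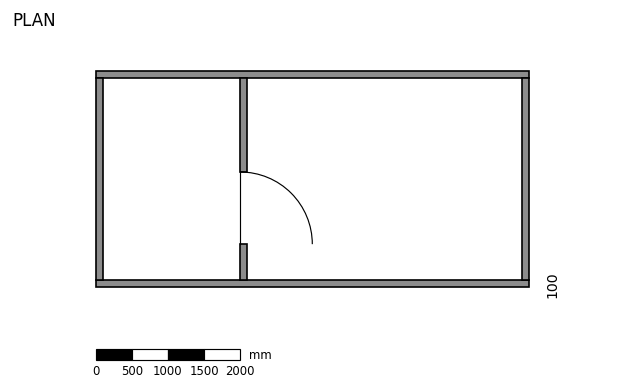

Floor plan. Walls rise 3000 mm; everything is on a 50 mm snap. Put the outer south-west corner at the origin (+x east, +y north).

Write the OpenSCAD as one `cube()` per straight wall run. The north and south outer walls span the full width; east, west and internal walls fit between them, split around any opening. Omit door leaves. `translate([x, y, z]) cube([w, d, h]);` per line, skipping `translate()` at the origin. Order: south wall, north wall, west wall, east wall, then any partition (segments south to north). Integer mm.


cube([6000, 100, 3000]);
translate([0, 2900, 0]) cube([6000, 100, 3000]);
translate([0, 100, 0]) cube([100, 2800, 3000]);
translate([5900, 100, 0]) cube([100, 2800, 3000]);
translate([2000, 100, 0]) cube([100, 500, 3000]);
translate([2000, 1600, 0]) cube([100, 1300, 3000]);


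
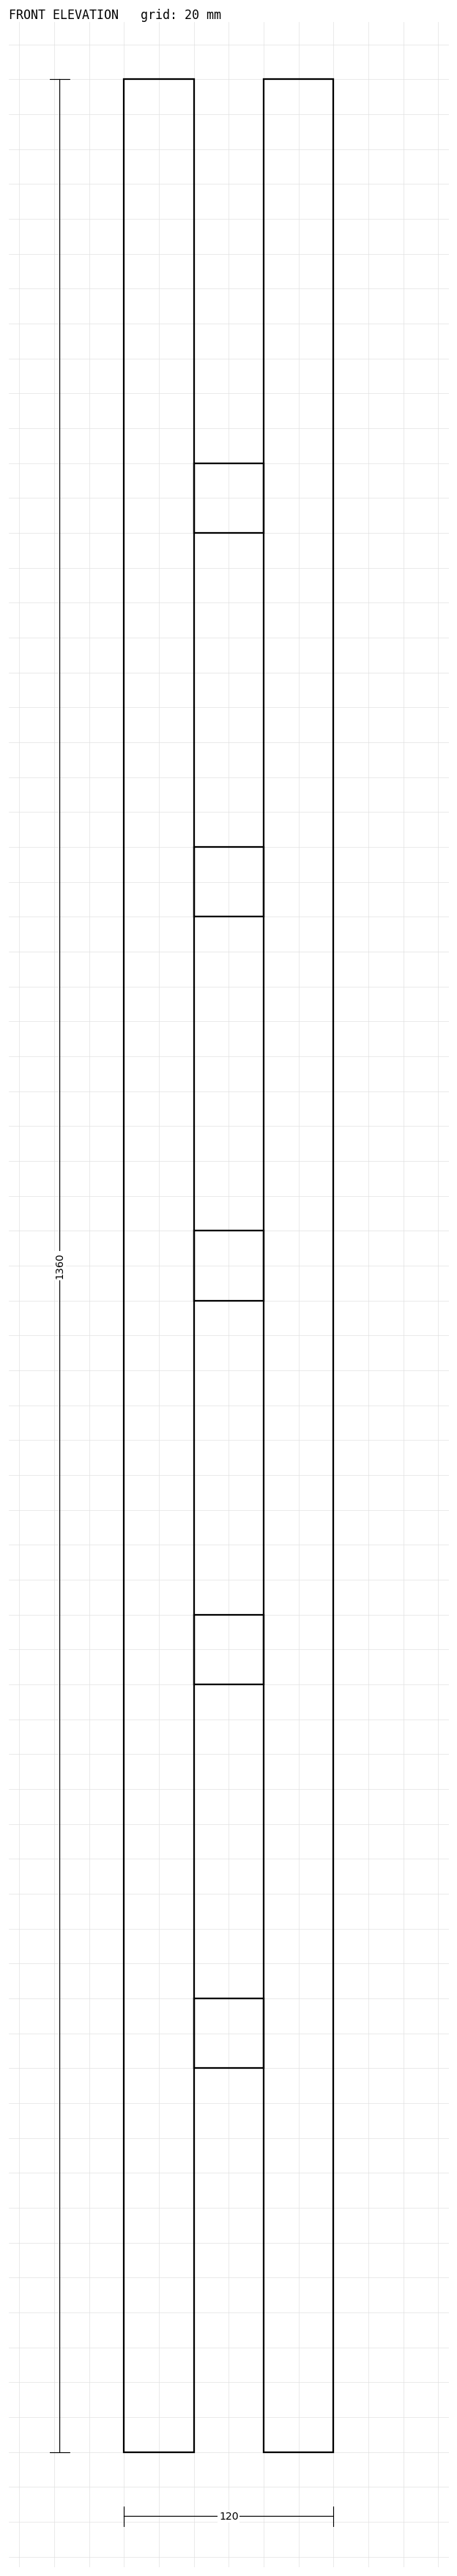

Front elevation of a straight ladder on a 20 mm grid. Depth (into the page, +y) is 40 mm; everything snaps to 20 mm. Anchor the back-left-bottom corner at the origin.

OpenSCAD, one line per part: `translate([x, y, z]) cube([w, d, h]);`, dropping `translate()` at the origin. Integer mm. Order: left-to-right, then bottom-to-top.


cube([40, 40, 1360]);
translate([40, 0, 220]) cube([40, 40, 40]);
translate([40, 0, 440]) cube([40, 40, 40]);
translate([40, 0, 660]) cube([40, 40, 40]);
translate([40, 0, 880]) cube([40, 40, 40]);
translate([40, 0, 1100]) cube([40, 40, 40]);
translate([80, 0, 0]) cube([40, 40, 1360]);


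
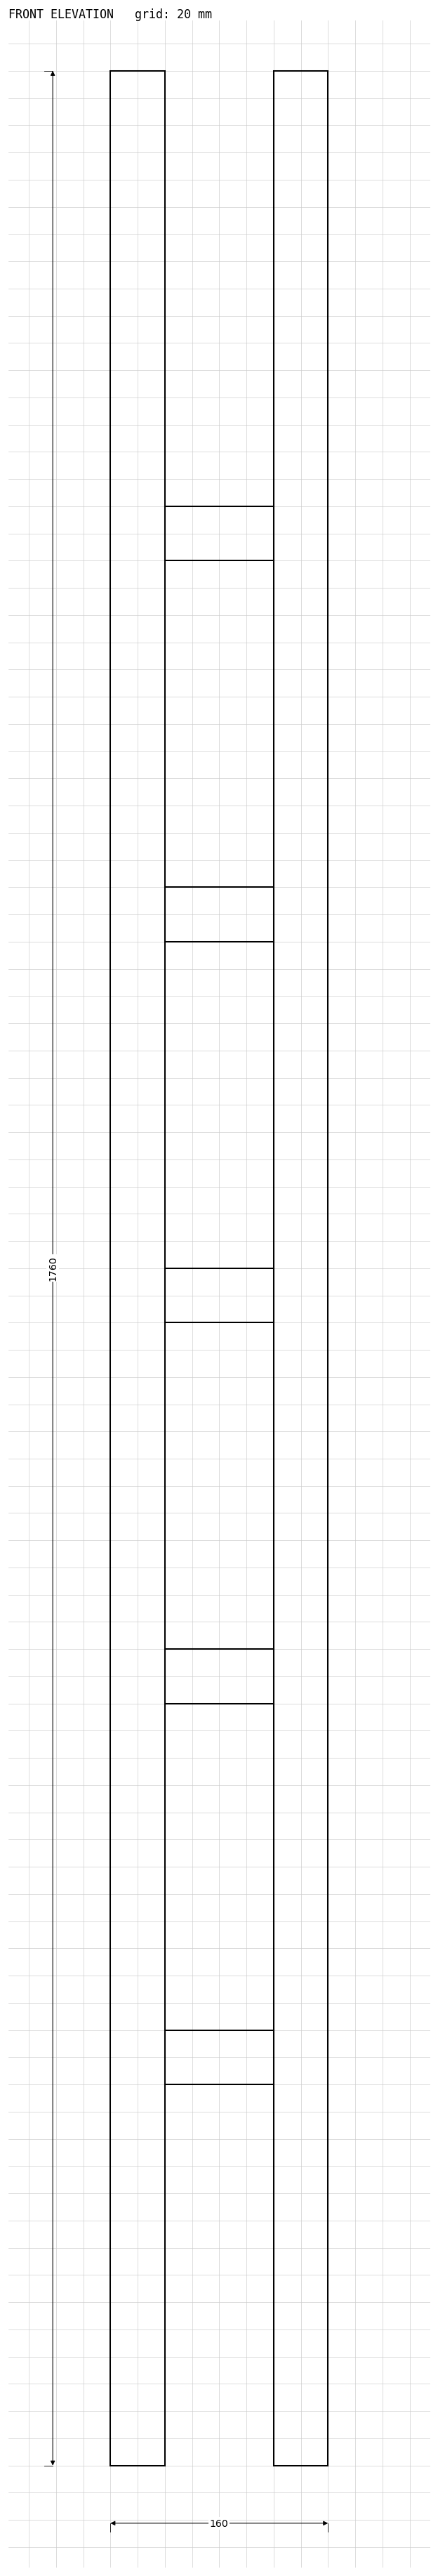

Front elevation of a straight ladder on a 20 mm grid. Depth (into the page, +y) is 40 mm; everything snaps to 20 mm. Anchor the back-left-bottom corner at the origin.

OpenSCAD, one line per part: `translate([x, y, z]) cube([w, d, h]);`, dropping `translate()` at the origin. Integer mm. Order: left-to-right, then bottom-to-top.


cube([40, 40, 1760]);
translate([40, 0, 280]) cube([80, 40, 40]);
translate([40, 0, 560]) cube([80, 40, 40]);
translate([40, 0, 840]) cube([80, 40, 40]);
translate([40, 0, 1120]) cube([80, 40, 40]);
translate([40, 0, 1400]) cube([80, 40, 40]);
translate([120, 0, 0]) cube([40, 40, 1760]);


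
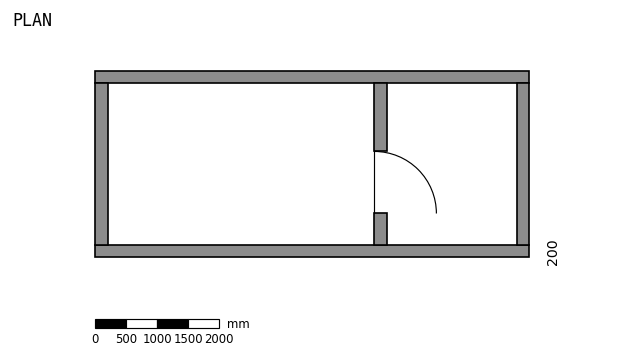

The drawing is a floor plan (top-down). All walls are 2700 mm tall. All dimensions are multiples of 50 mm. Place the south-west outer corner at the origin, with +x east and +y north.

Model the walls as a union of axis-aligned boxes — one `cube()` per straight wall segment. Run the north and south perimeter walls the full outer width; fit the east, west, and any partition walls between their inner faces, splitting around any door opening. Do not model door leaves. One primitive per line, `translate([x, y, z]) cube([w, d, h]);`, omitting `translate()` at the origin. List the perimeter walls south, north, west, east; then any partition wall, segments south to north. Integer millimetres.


cube([7000, 200, 2700]);
translate([0, 2800, 0]) cube([7000, 200, 2700]);
translate([0, 200, 0]) cube([200, 2600, 2700]);
translate([6800, 200, 0]) cube([200, 2600, 2700]);
translate([4500, 200, 0]) cube([200, 500, 2700]);
translate([4500, 1700, 0]) cube([200, 1100, 2700]);


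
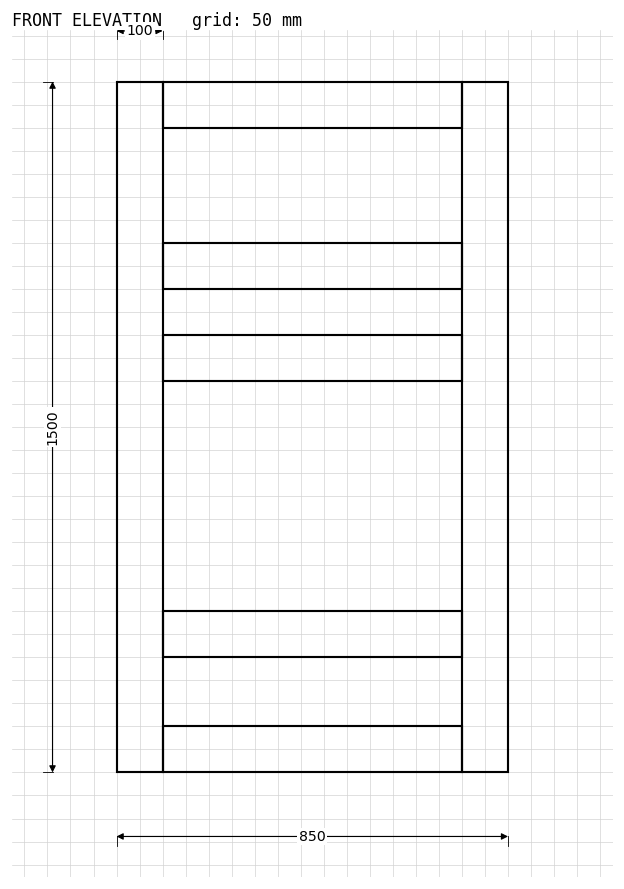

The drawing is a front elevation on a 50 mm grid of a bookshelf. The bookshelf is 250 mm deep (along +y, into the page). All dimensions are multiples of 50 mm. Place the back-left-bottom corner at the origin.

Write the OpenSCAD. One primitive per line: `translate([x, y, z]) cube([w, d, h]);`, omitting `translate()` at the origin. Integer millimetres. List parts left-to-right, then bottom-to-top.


cube([100, 250, 1500]);
translate([100, 0, 0]) cube([650, 250, 100]);
translate([100, 0, 250]) cube([650, 250, 100]);
translate([100, 0, 850]) cube([650, 250, 100]);
translate([100, 0, 1050]) cube([650, 250, 100]);
translate([100, 0, 1400]) cube([650, 250, 100]);
translate([750, 0, 0]) cube([100, 250, 1500]);
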